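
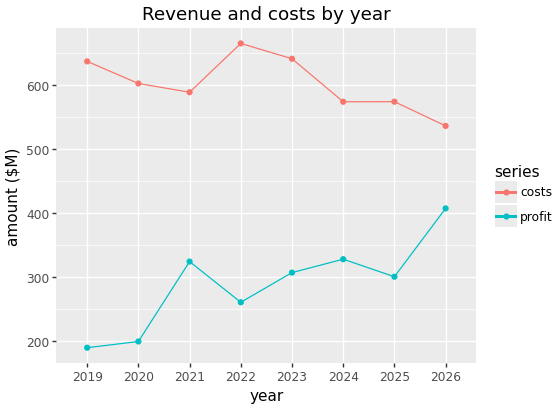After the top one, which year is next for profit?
Top 3 for profit: 2026 ≈ 400, 2024 ≈ 350, 2021 ≈ 300.

2024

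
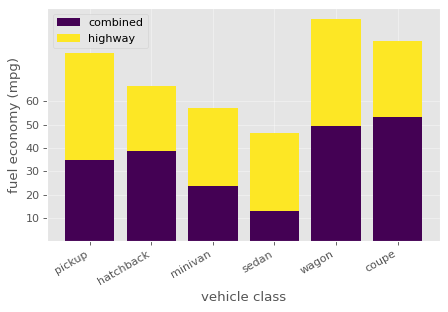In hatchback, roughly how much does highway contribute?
≈ 30

highway top ≈ 70, bottom ≈ 40; segment ≈ 30.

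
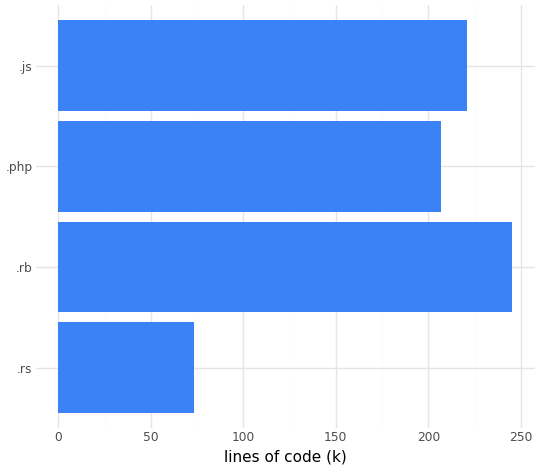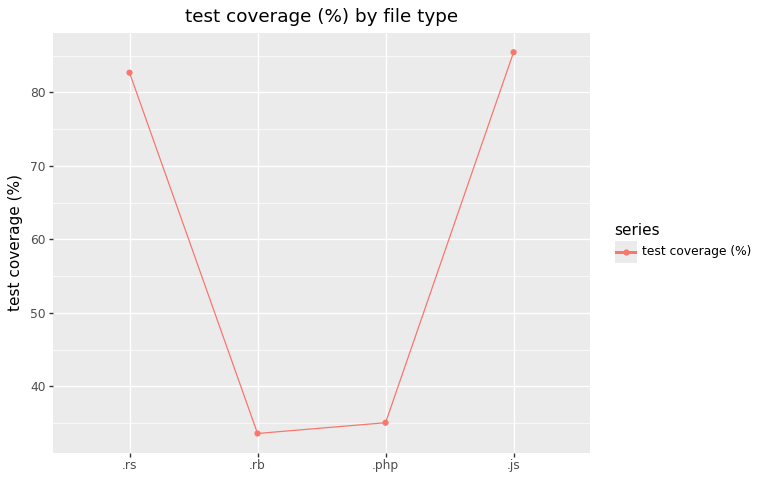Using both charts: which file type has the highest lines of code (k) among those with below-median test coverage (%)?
Chart 2 median test coverage (%) ≈ 60; below-median file types: .rb, .php. Among those, .rb has the highest lines of code (k) (≈ 250).

.rb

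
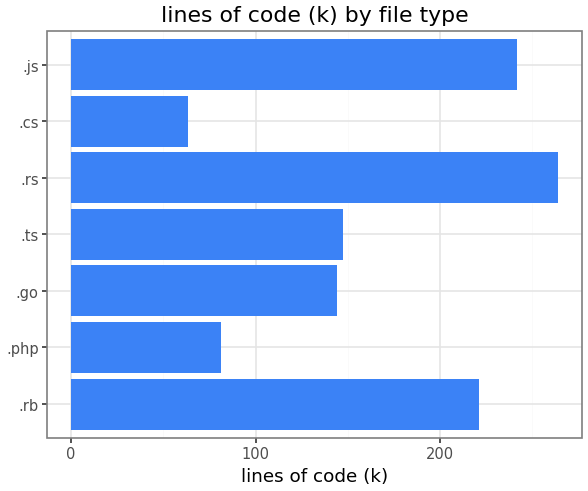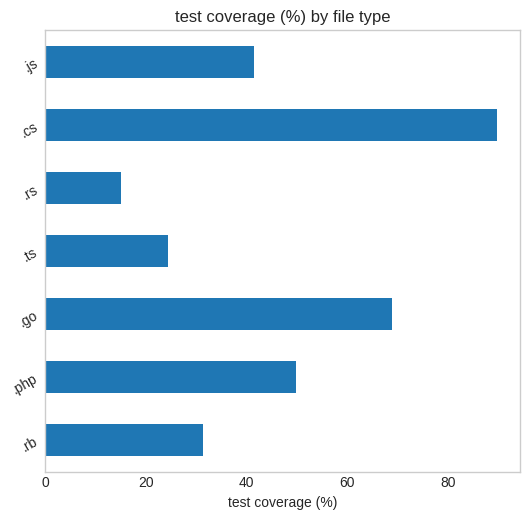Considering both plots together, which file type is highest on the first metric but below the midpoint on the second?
Chart 2 median test coverage (%) ≈ 40; below-median file types: .rb, .ts, .rs. Among those, .rs has the highest lines of code (k) (≈ 275).

.rs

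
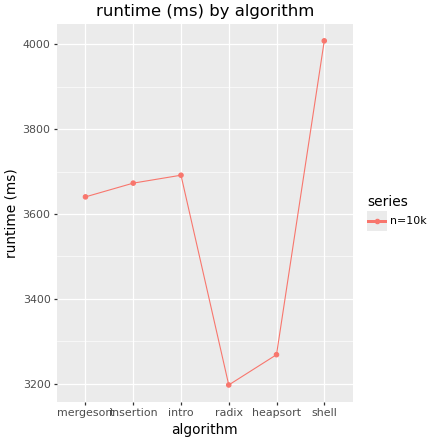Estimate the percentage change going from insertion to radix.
≈ -13.5%

insertion ≈ 3700, radix ≈ 3200; (3200 − 3700) / 3700 ≈ -13.5%.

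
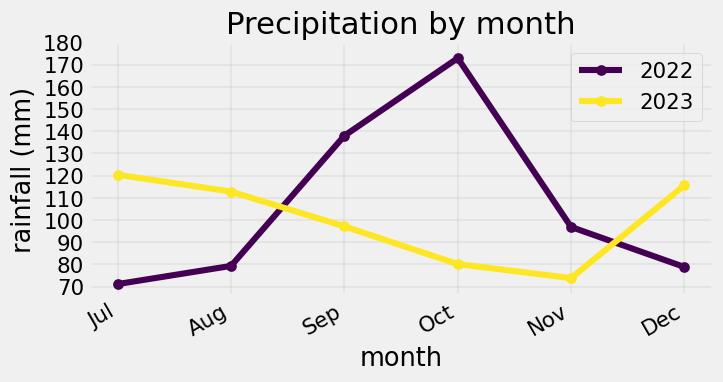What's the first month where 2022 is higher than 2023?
Sep

Aug: 2022 ≈ 80 vs 2023 ≈ 110 (not yet); Sep: 2022 ≈ 140 vs 2023 ≈ 100 (first crossover).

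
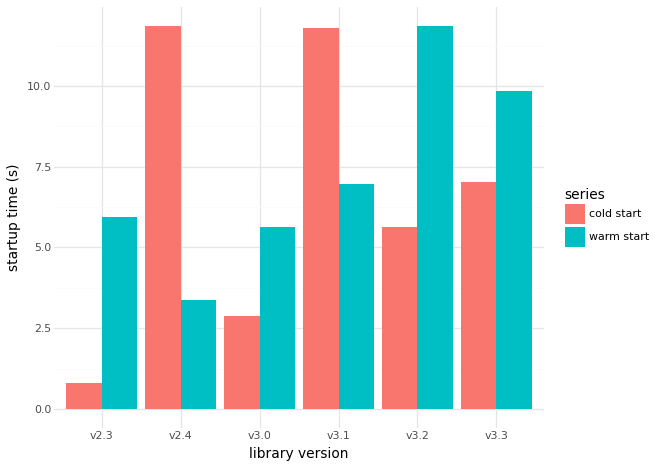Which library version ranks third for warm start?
v3.1

Top 4 for warm start: v3.2 ≈ 12, v3.3 ≈ 10, v3.1 ≈ 7, v2.3 ≈ 6.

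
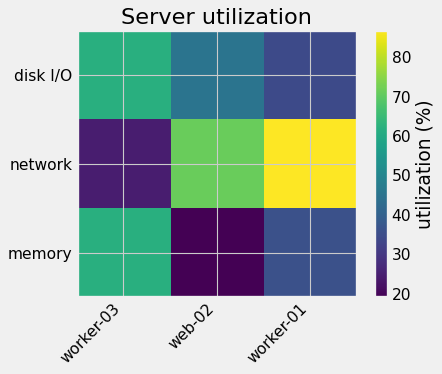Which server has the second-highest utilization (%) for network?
web-02

Top 3 for network: worker-01 ≈ 90, web-02 ≈ 70, worker-03 ≈ 20.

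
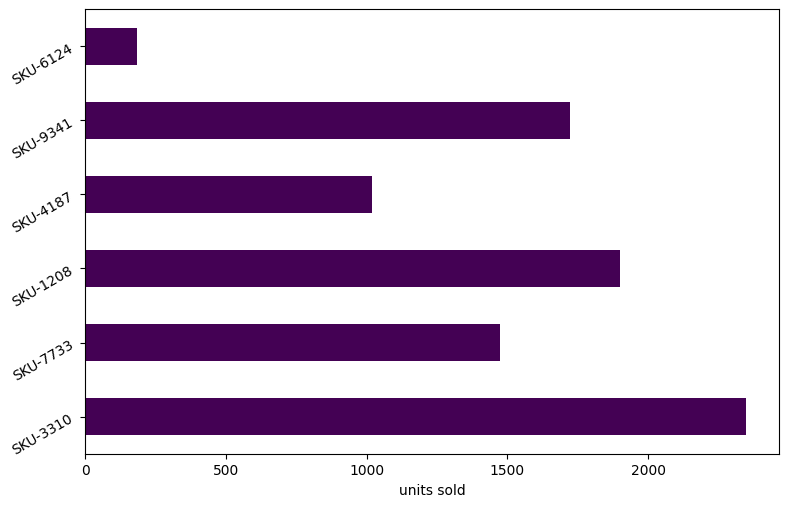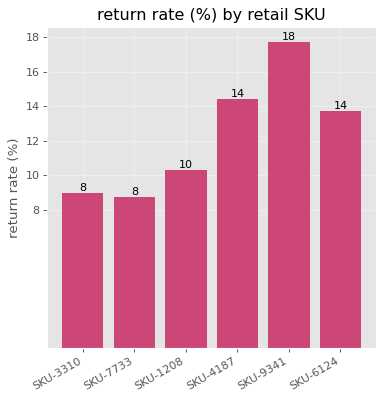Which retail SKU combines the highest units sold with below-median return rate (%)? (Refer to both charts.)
Chart 2 median return rate (%) ≈ 12; below-median retail SKUs: SKU-3310, SKU-7733, SKU-1208. Among those, SKU-3310 has the highest units sold (≈ 2500).

SKU-3310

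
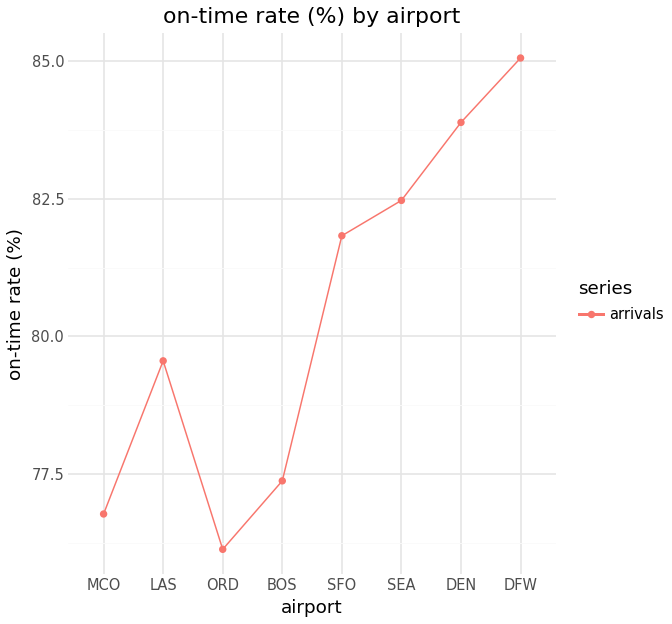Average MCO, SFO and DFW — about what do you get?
(77 + 82 + 85) / 3 ≈ 81.

≈ 81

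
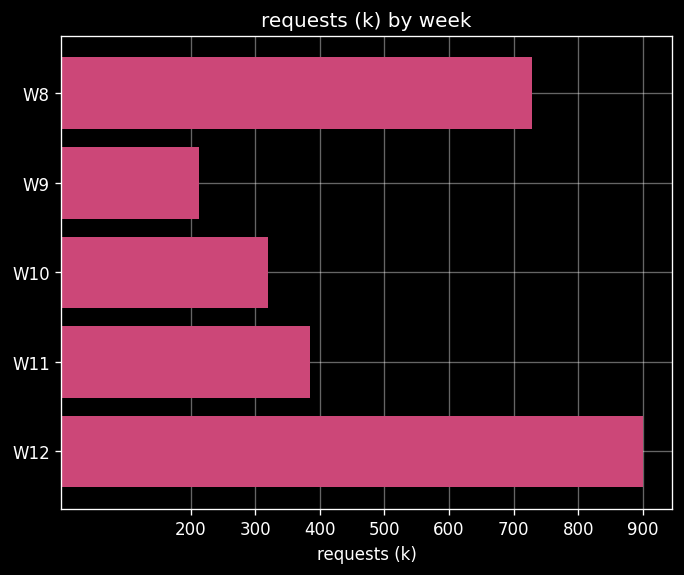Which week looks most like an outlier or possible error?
W12 ≈ 900; the rest sit between ≈ 200 and ≈ 700.

W12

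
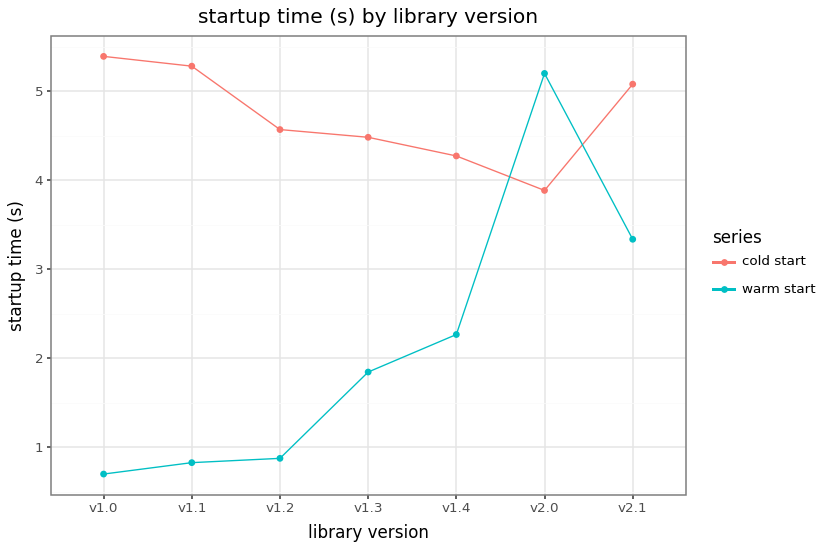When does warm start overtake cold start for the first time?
v2.0

v1.4: warm start ≈ 2.5 vs cold start ≈ 4.5 (not yet); v2.0: warm start ≈ 5.0 vs cold start ≈ 4.0 (first crossover).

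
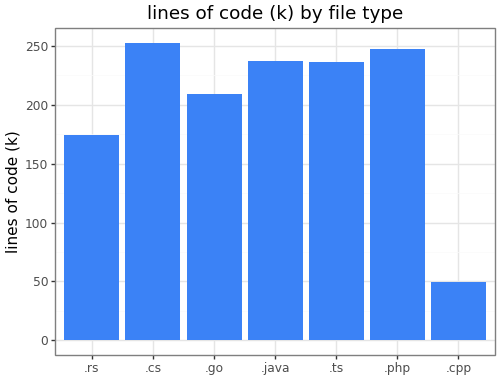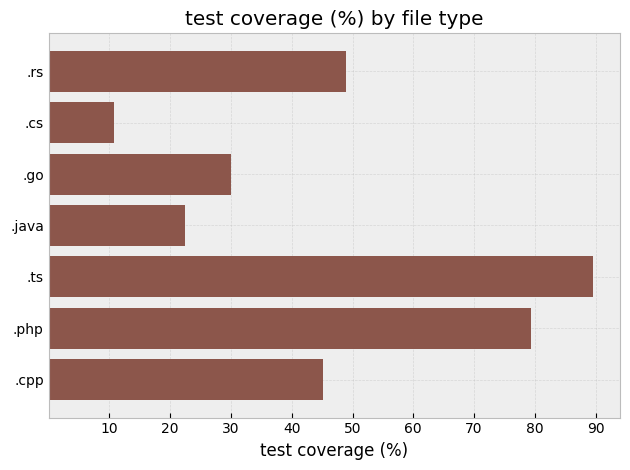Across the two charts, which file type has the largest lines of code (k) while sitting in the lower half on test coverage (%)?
.cs

Chart 2 median test coverage (%) ≈ 50; below-median file types: .cs, .go, .java. Among those, .cs has the highest lines of code (k) (≈ 250).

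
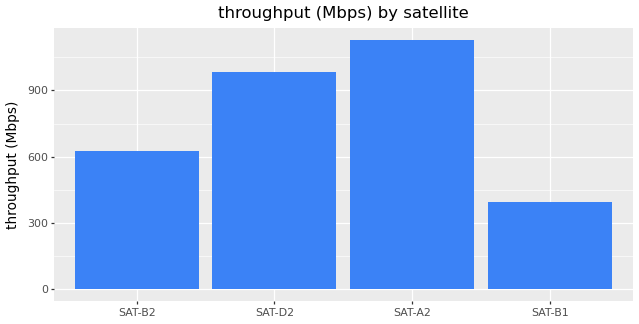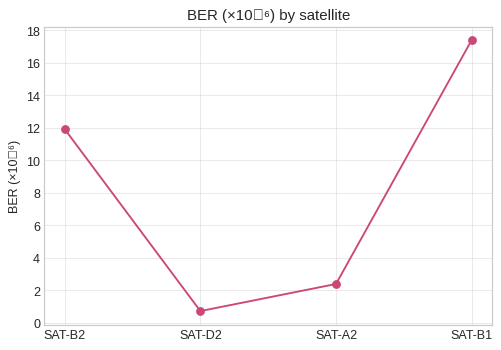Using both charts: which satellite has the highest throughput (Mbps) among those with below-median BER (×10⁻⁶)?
SAT-A2

Chart 2 median BER (×10⁻⁶) ≈ 8; below-median satellites: SAT-D2, SAT-A2. Among those, SAT-A2 has the highest throughput (Mbps) (≈ 1200).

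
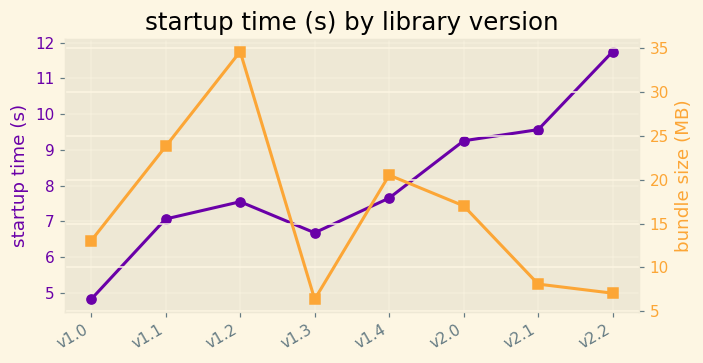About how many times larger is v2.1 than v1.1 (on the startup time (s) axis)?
v2.1 ≈ 10, v1.1 ≈ 7; 10/7 ≈ 1.43.

≈ 1.43×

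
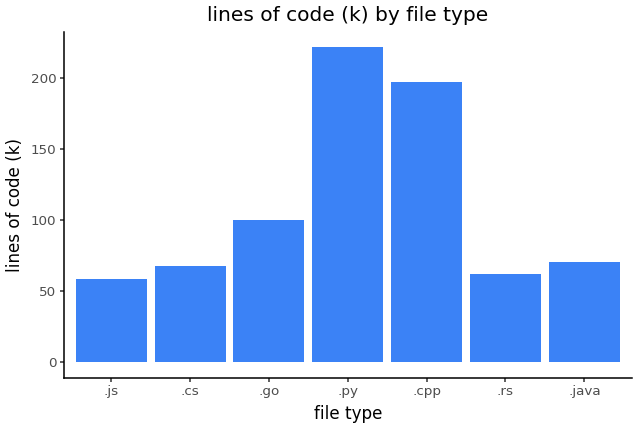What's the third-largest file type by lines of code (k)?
Top 4: .py ≈ 220, .cpp ≈ 200, .go ≈ 100, .java ≈ 80.

.go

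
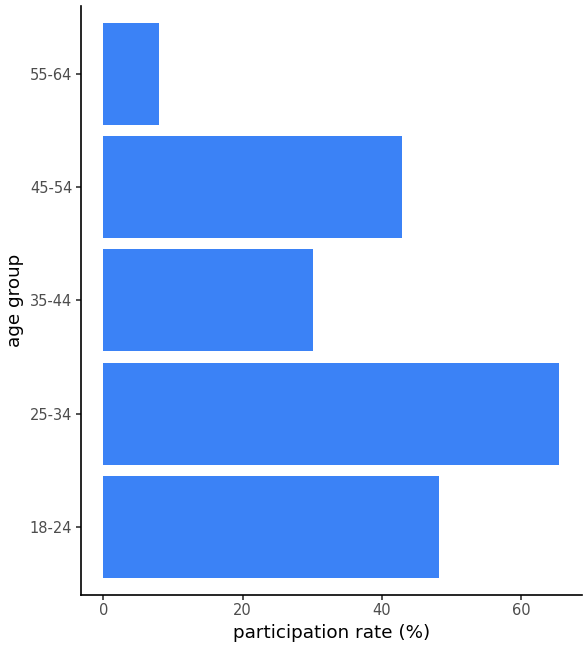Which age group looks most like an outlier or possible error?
55-64

55-64 ≈ 10; the rest sit between ≈ 30 and ≈ 70.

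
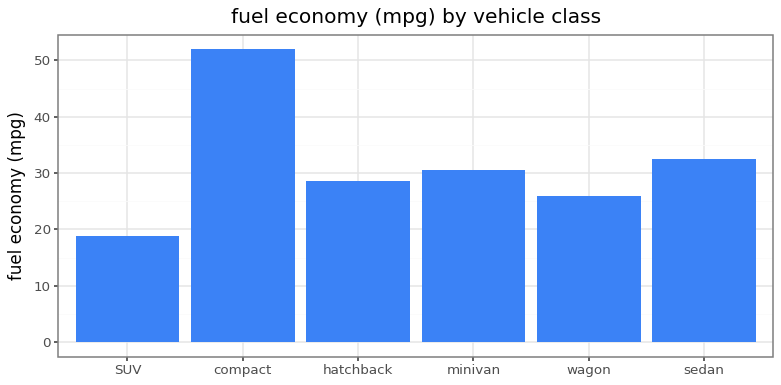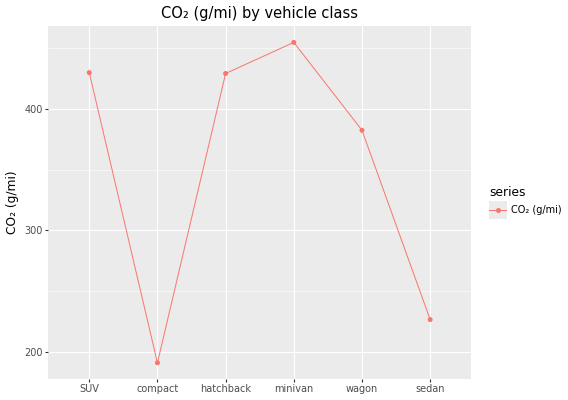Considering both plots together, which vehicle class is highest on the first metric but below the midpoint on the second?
Chart 2 median CO₂ (g/mi) ≈ 400; below-median vehicle classes: compact, wagon, sedan. Among those, compact has the highest fuel economy (mpg) (≈ 50).

compact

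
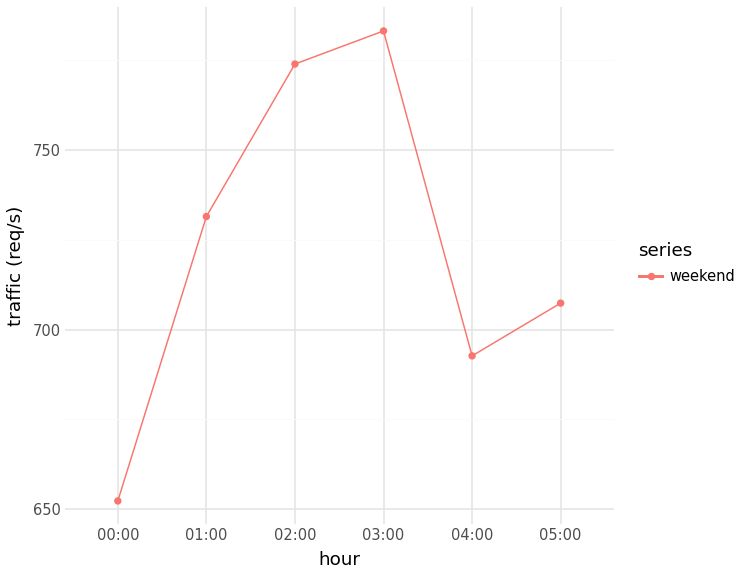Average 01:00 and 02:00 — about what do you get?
(740 + 780) / 2 ≈ 760.

≈ 760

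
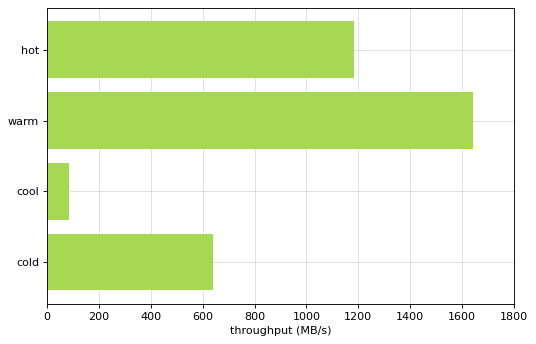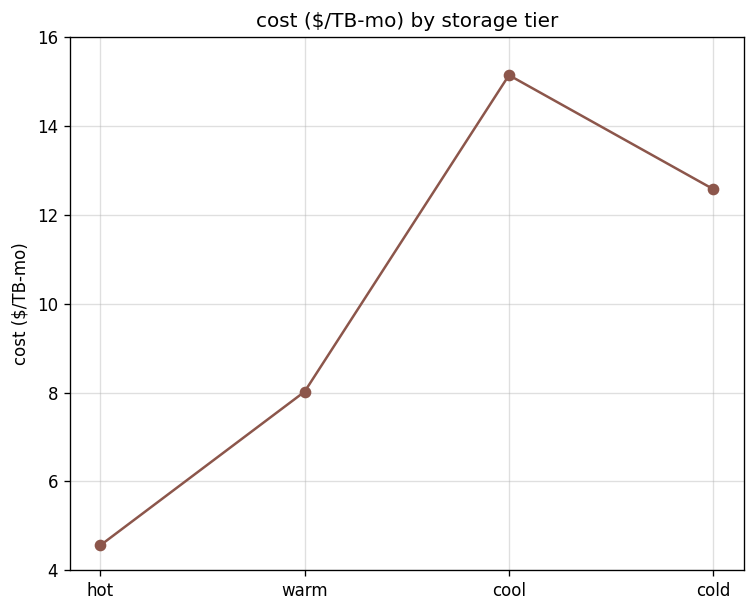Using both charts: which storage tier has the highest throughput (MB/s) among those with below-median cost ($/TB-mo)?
Chart 2 median cost ($/TB-mo) ≈ 10; below-median storage tiers: hot, warm. Among those, warm has the highest throughput (MB/s) (≈ 1600).

warm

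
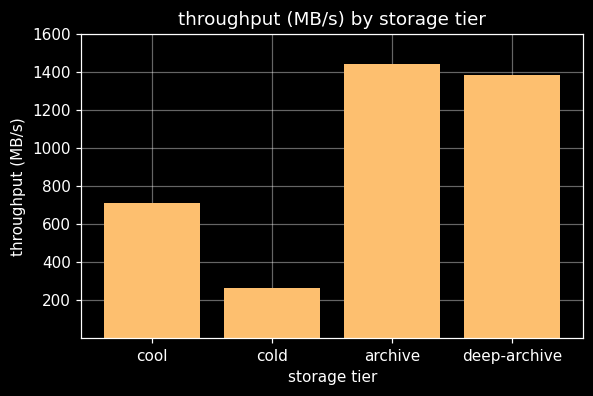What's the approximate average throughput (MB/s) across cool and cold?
(800 + 200) / 2 ≈ 500.

≈ 500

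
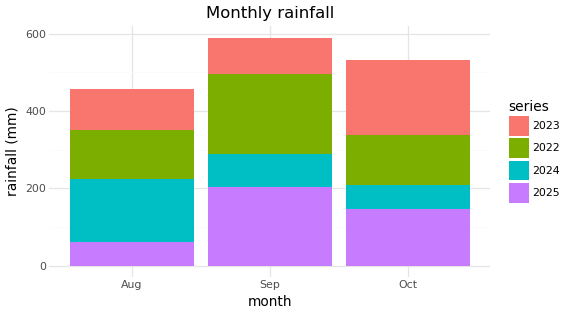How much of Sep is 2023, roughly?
≈ 100

2023 top ≈ 600, bottom ≈ 500; segment ≈ 100.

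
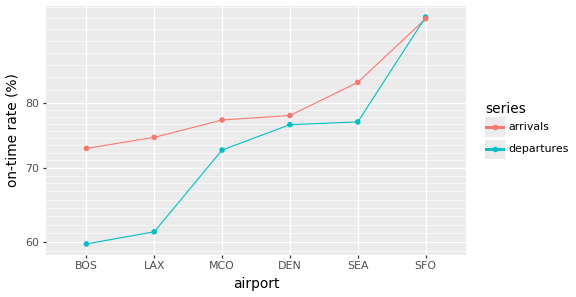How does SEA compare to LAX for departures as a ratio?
≈ 1.25×

SEA ≈ 75, LAX ≈ 60; 75/60 ≈ 1.25.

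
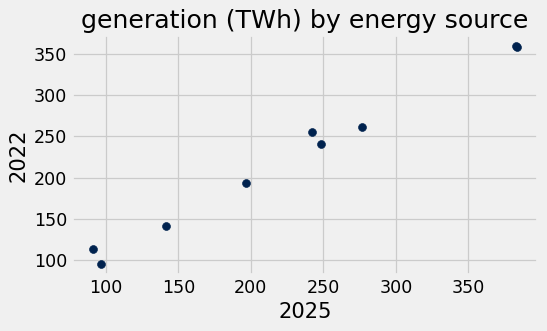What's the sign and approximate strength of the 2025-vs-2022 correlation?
positive, strong

Points are positively correlated; strong (|r| ≈ 1.0).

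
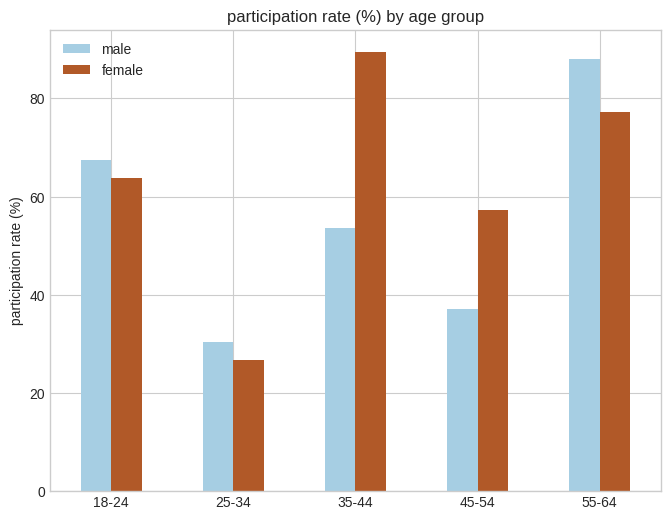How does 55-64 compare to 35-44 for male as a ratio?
55-64 ≈ 90, 35-44 ≈ 50; 90/50 ≈ 1.8.

≈ 1.8×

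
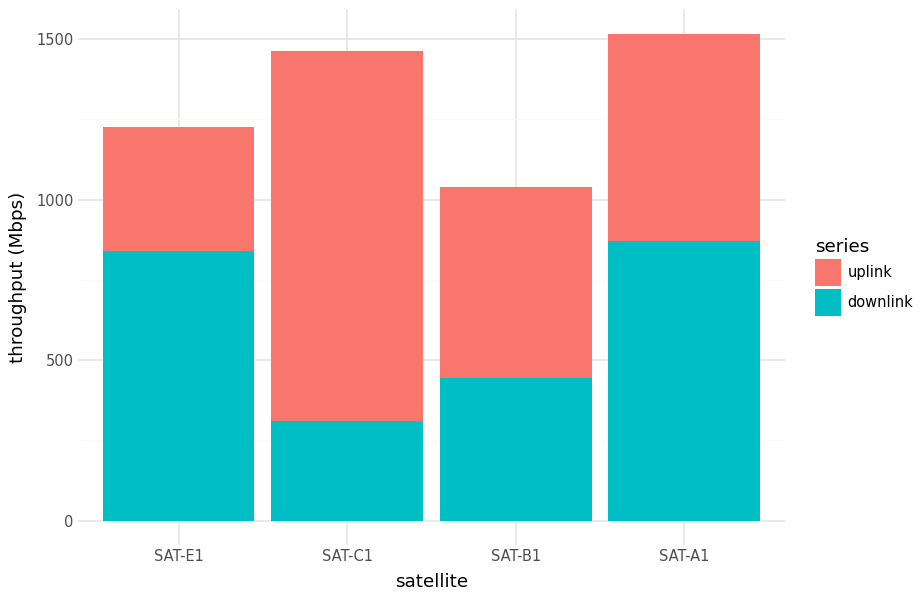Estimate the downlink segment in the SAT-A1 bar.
downlink top ≈ 800, bottom ≈ 0; segment ≈ 800.

≈ 800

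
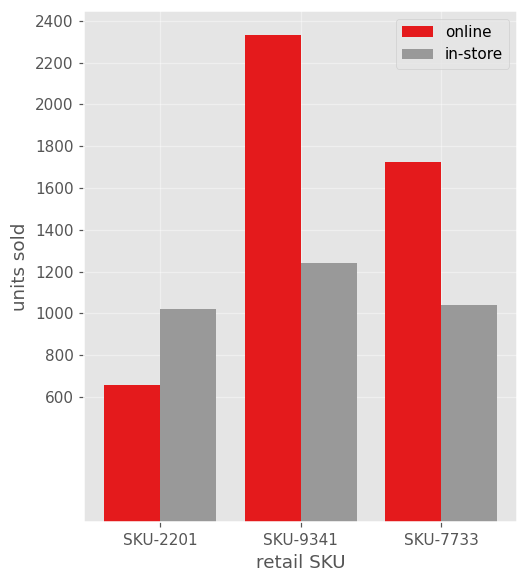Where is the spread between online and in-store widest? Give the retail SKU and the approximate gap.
SKU-9341: online ≈ 2400, in-store ≈ 1200 → gap ≈ 1200. Next-largest (SKU-7733) is only ≈ 800.

SKU-9341, ≈ 1200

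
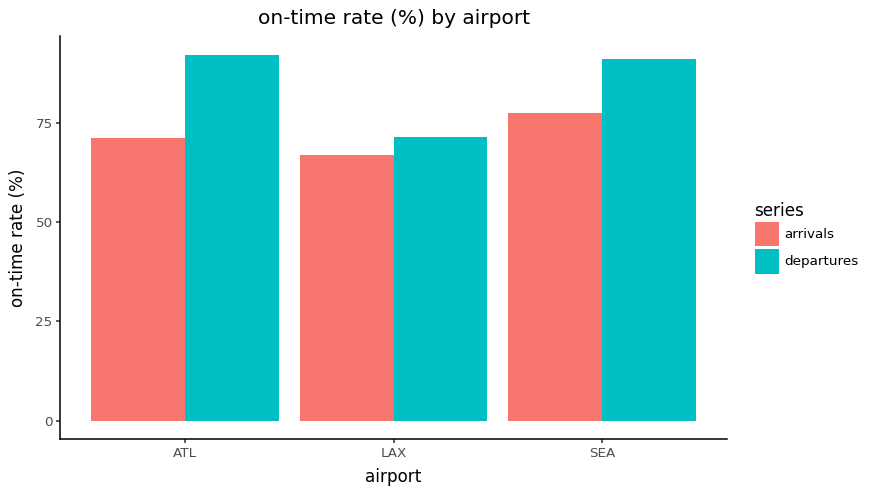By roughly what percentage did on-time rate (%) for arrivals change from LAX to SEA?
≈ +14.3%

LAX ≈ 70, SEA ≈ 80; (80 − 70) / 70 ≈ +14.3%.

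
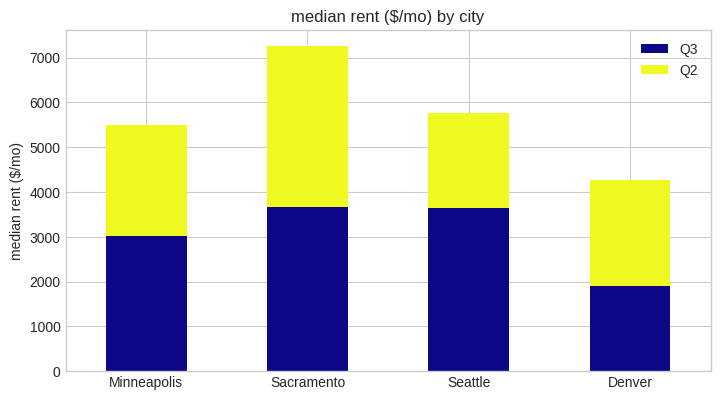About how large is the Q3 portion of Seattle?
Q3 top ≈ 4000, bottom ≈ 0; segment ≈ 4000.

≈ 4000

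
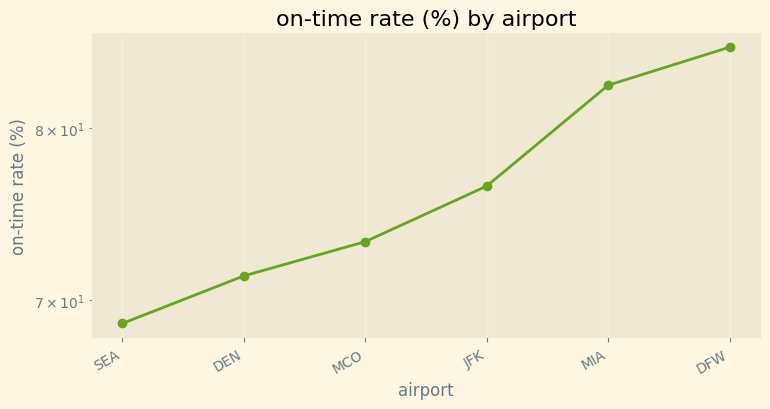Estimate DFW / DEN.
≈ 1.19×

DFW ≈ 86, DEN ≈ 72; 86/72 ≈ 1.19.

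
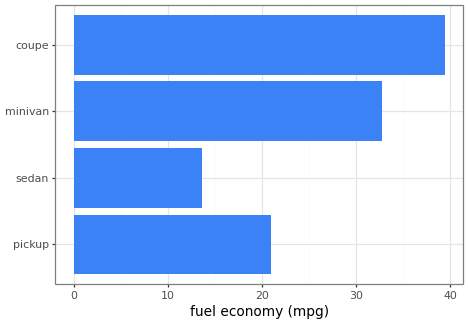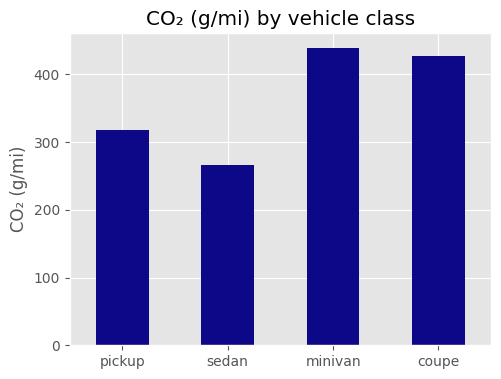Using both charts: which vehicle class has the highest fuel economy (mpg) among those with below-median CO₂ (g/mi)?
pickup

Chart 2 median CO₂ (g/mi) ≈ 350; below-median vehicle classes: pickup, sedan. Among those, pickup has the highest fuel economy (mpg) (≈ 20).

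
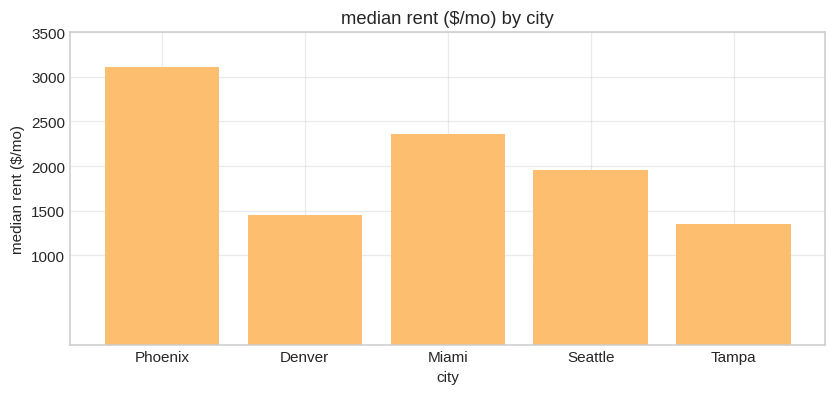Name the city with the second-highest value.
Top 3: Phoenix ≈ 3000, Miami ≈ 2500, Seattle ≈ 2000.

Miami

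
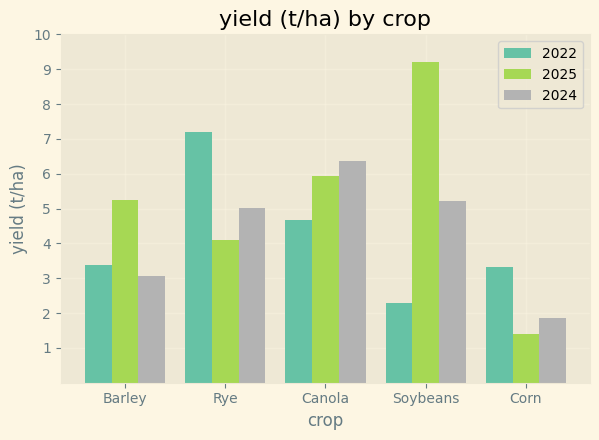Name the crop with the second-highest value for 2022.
Canola

Top 3 for 2022: Rye ≈ 7, Canola ≈ 5, Barley ≈ 3.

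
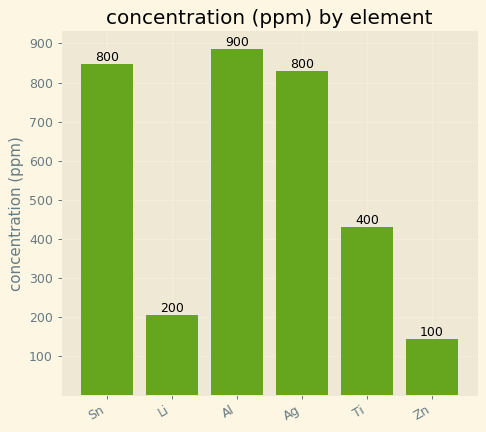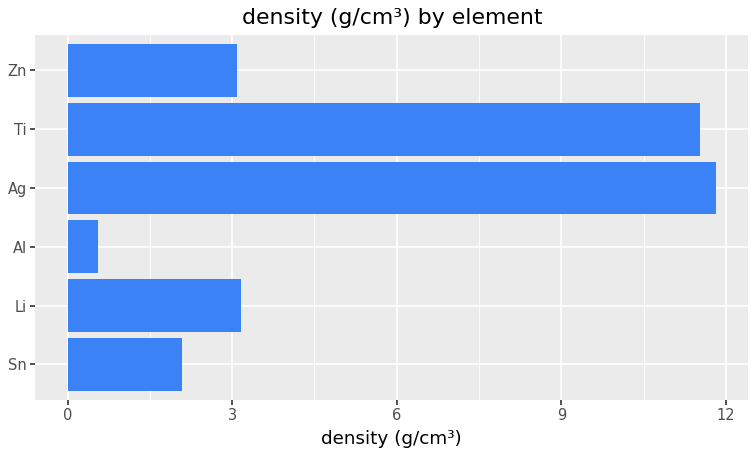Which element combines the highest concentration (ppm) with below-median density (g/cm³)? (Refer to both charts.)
Chart 2 median density (g/cm³) ≈ 4; below-median elements: Sn, Al, Zn. Among those, Al has the highest concentration (ppm) (≈ 900).

Al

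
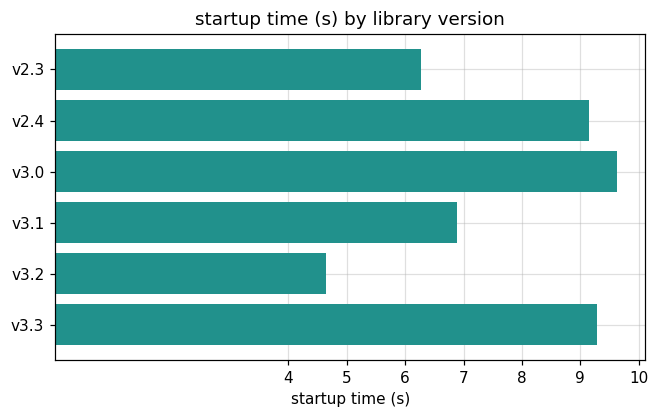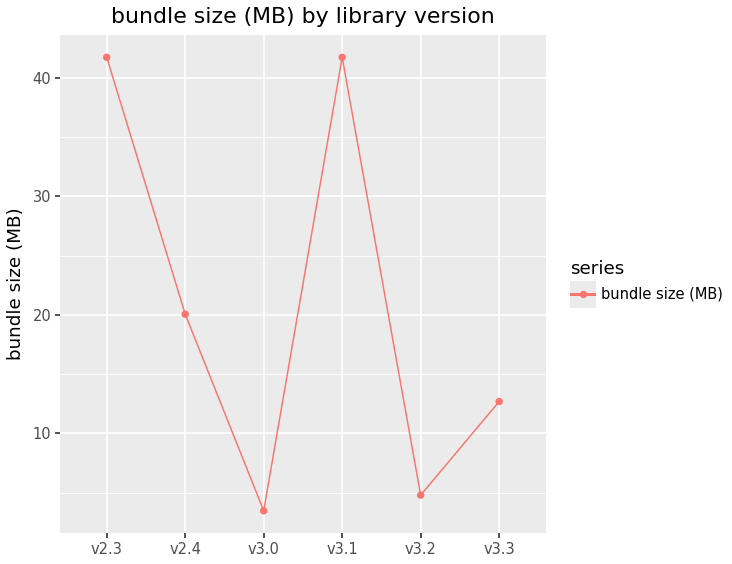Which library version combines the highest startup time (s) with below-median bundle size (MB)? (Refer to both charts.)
Chart 2 median bundle size (MB) ≈ 15; below-median library versions: v3.0, v3.2, v3.3. Among those, v3.0 has the highest startup time (s) (≈ 10).

v3.0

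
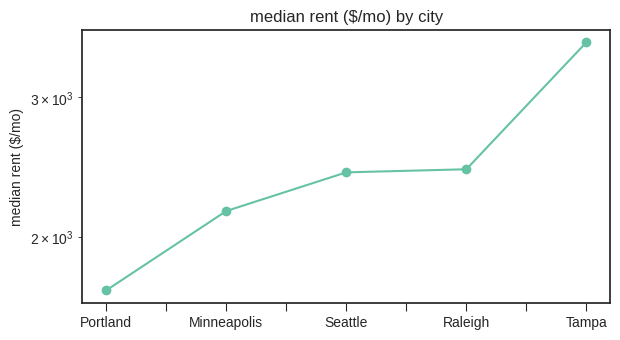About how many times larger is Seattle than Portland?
Seattle ≈ 2400, Portland ≈ 1800; 2400/1800 ≈ 1.33.

≈ 1.33×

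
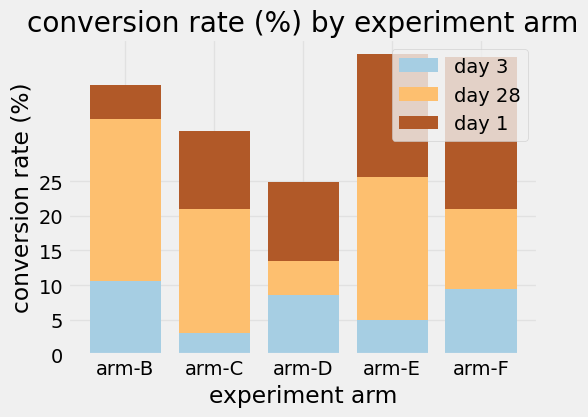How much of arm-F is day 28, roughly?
day 28 top ≈ 20, bottom ≈ 10; segment ≈ 10.

≈ 10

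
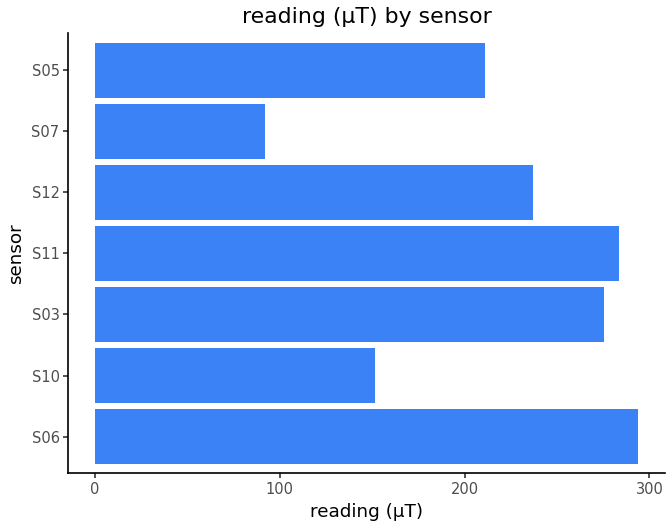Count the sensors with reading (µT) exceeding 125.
6

Above 125: S06, S10, S03, S11, S12, S05.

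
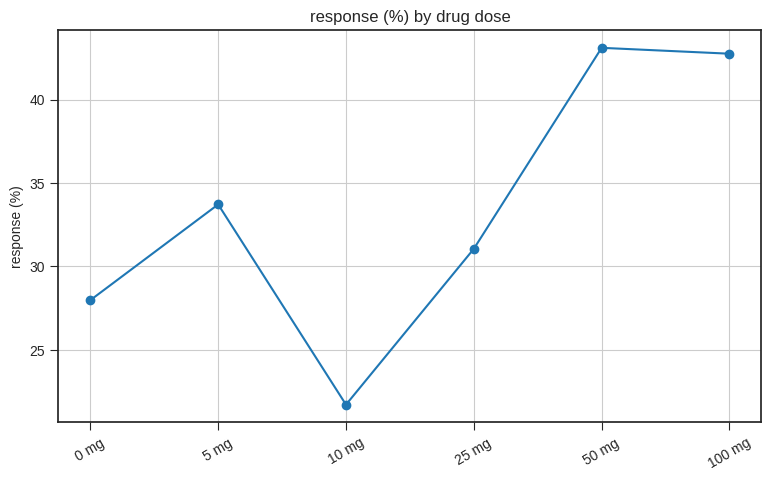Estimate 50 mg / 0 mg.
≈ 1.57×

50 mg ≈ 44, 0 mg ≈ 28; 44/28 ≈ 1.57.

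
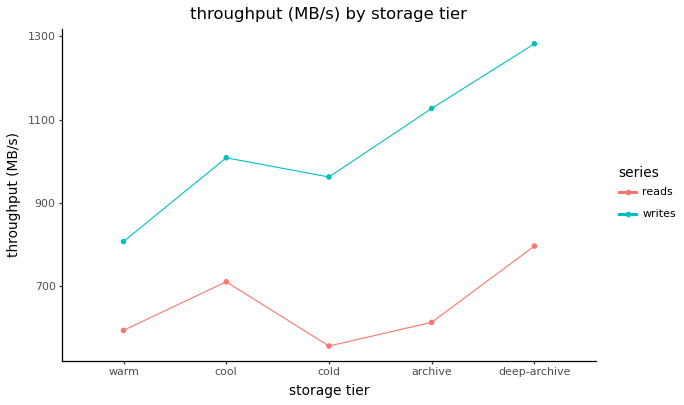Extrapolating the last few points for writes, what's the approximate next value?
Last three: 1000, 1100, 1300 → slope ≈ 150/step → next ≈ 1450.

≈ 1450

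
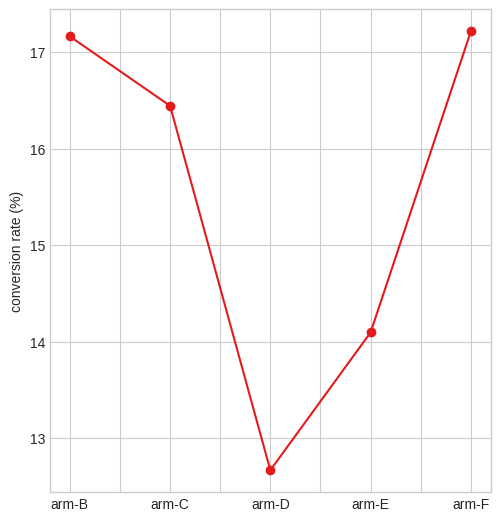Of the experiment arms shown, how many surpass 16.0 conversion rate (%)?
Above 16.0: arm-B, arm-C, arm-F.

3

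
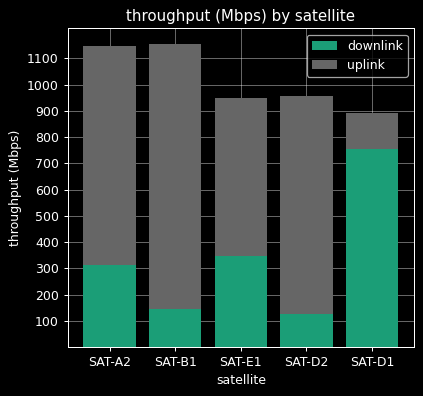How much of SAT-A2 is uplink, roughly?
uplink top ≈ 1100, bottom ≈ 300; segment ≈ 800.

≈ 800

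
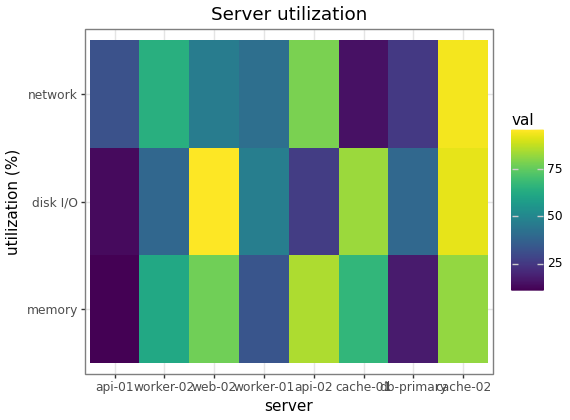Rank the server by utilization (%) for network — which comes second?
Top 3 for network: cache-02 ≈ 90, api-02 ≈ 80, worker-02 ≈ 60.

api-02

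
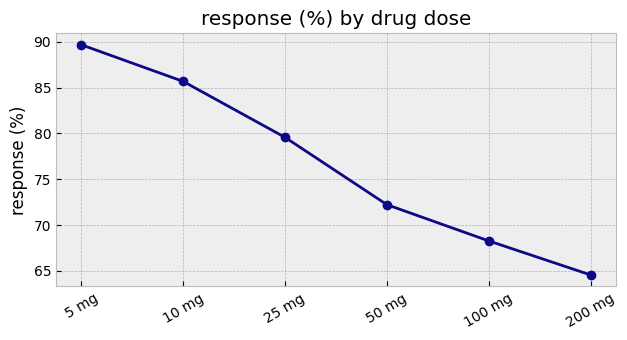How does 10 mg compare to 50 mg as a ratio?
≈ 1.21×

10 mg ≈ 85, 50 mg ≈ 70; 85/70 ≈ 1.21.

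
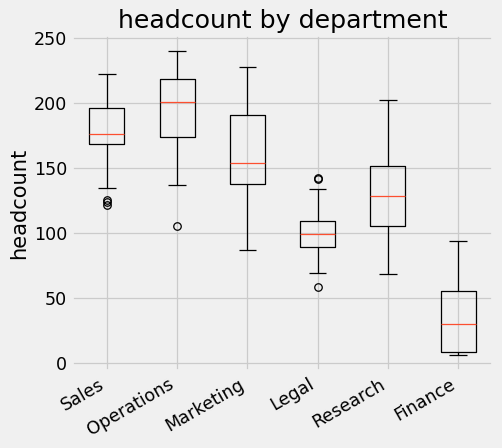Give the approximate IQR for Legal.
Q3 ≈ 100, Q1 ≈ 80; IQR ≈ 20.

≈ 20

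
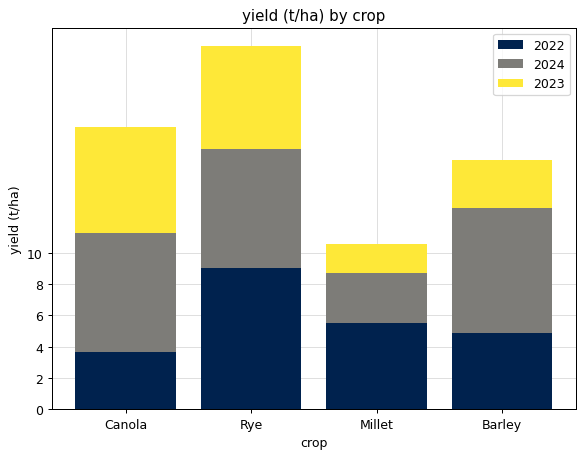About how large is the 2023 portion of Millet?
2023 top ≈ 10, bottom ≈ 8; segment ≈ 2.

≈ 2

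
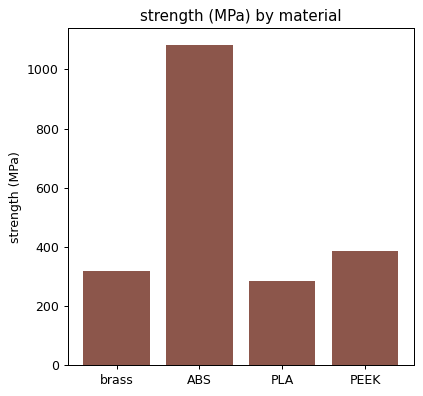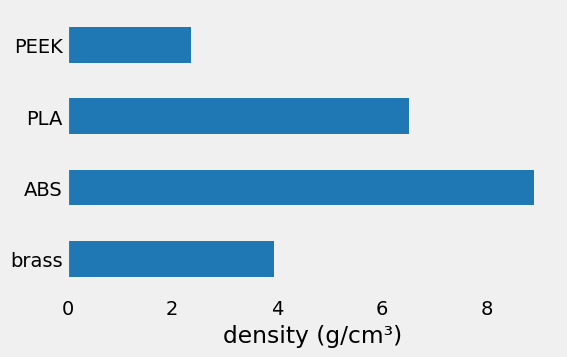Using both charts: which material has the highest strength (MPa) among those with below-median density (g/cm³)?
Chart 2 median density (g/cm³) ≈ 5; below-median materials: brass, PEEK. Among those, PEEK has the highest strength (MPa) (≈ 400).

PEEK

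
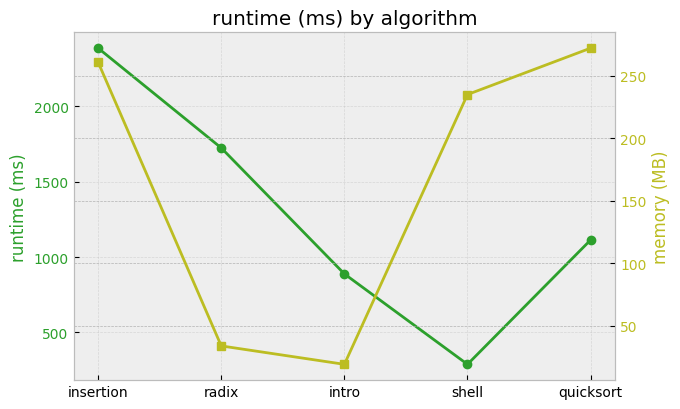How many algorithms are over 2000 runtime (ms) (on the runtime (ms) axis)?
1

Above 2000: insertion.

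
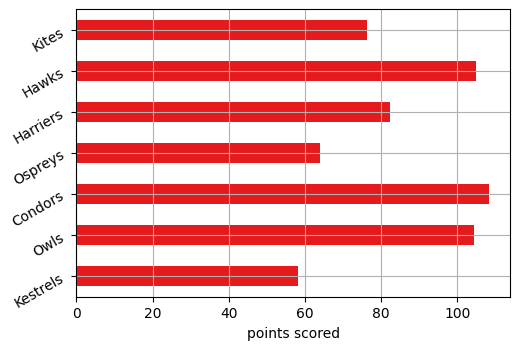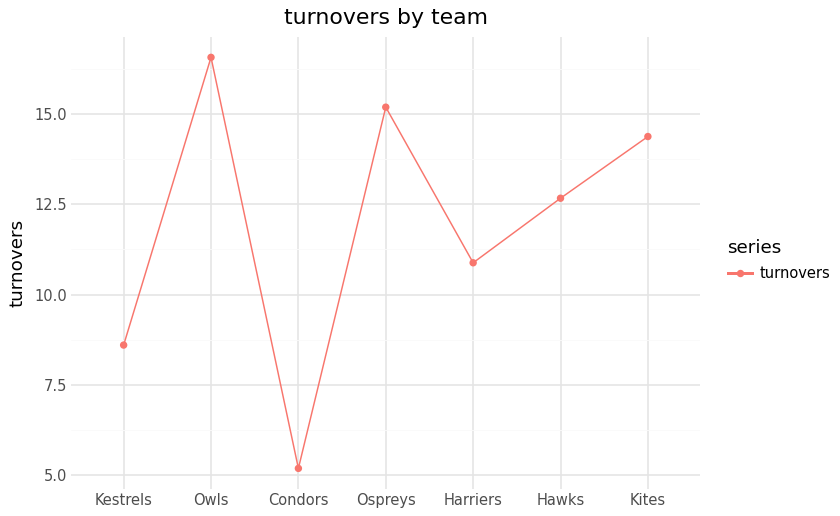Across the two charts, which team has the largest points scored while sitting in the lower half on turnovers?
Chart 2 median turnovers ≈ 12; below-median teams: Kestrels, Condors, Harriers. Among those, Condors has the highest points scored (≈ 110).

Condors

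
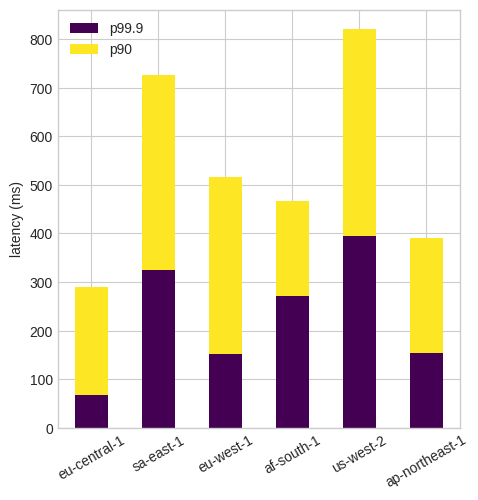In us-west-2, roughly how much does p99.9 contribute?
p99.9 top ≈ 400, bottom ≈ 0; segment ≈ 400.

≈ 400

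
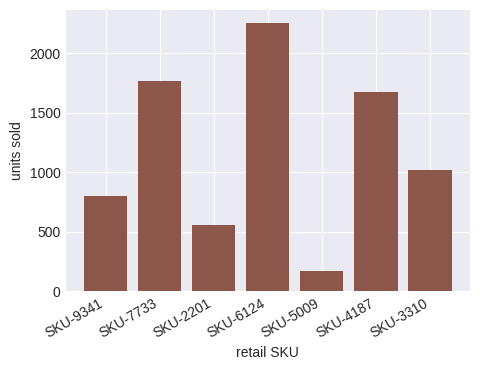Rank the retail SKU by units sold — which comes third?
SKU-4187

Top 4: SKU-6124 ≈ 2200, SKU-7733 ≈ 1800, SKU-4187 ≈ 1600, SKU-3310 ≈ 1000.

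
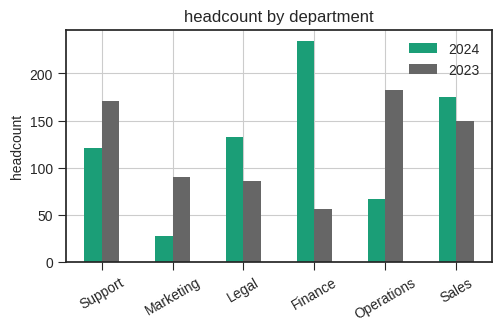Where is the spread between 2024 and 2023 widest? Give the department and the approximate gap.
Finance: 2024 ≈ 240, 2023 ≈ 60 → gap ≈ 180. Next-largest (Operations) is only ≈ 120.

Finance, ≈ 180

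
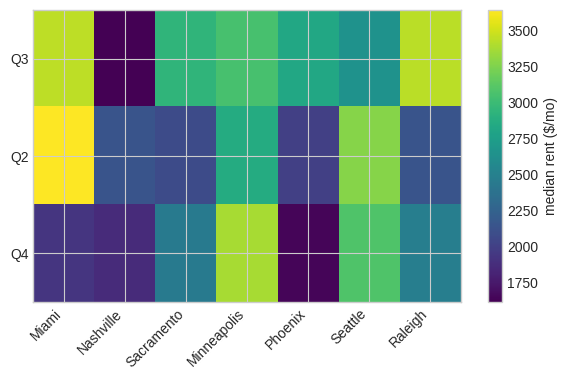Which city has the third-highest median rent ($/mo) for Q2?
Minneapolis

Top 4 for Q2: Miami ≈ 3600, Seattle ≈ 3200, Minneapolis ≈ 2800, Raleigh ≈ 2200.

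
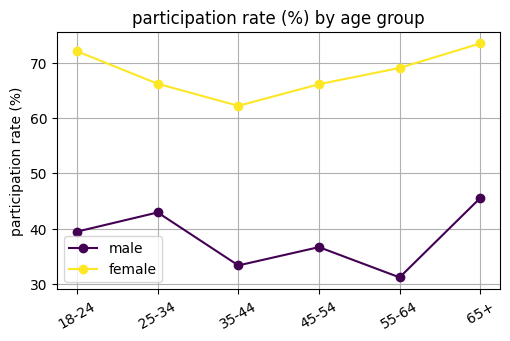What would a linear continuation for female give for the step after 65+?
Last three: 65, 70, 75 → slope ≈ 5/step → next ≈ 80.

≈ 80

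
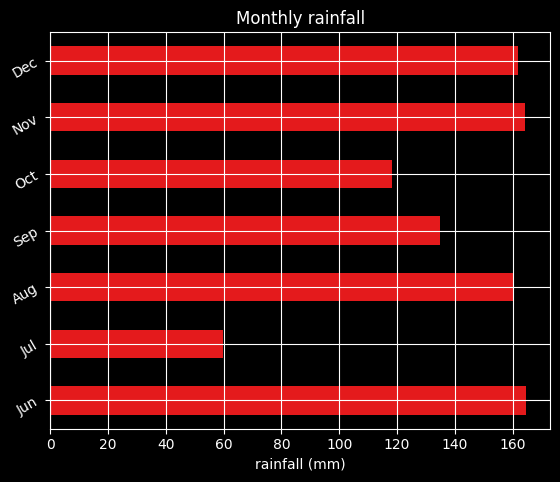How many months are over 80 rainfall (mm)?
6

Above 80: Jun, Aug, Sep, Oct, Nov, Dec.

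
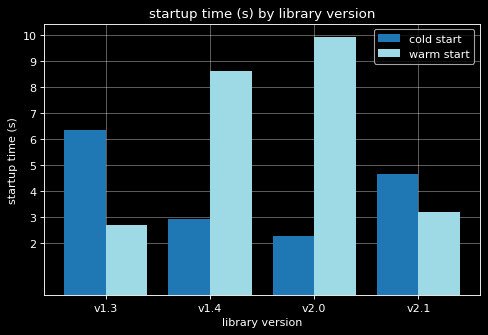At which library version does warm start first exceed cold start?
v1.4

v1.3: warm start ≈ 3 vs cold start ≈ 6 (not yet); v1.4: warm start ≈ 9 vs cold start ≈ 3 (first crossover).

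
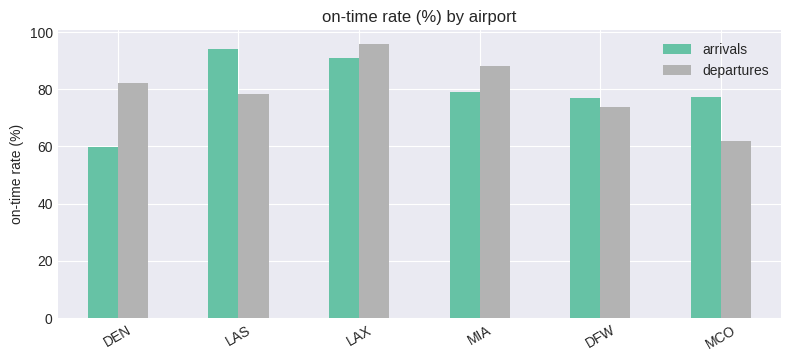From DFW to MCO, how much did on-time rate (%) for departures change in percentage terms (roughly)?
≈ -14.3%

DFW ≈ 70, MCO ≈ 60; (60 − 70) / 70 ≈ -14.3%.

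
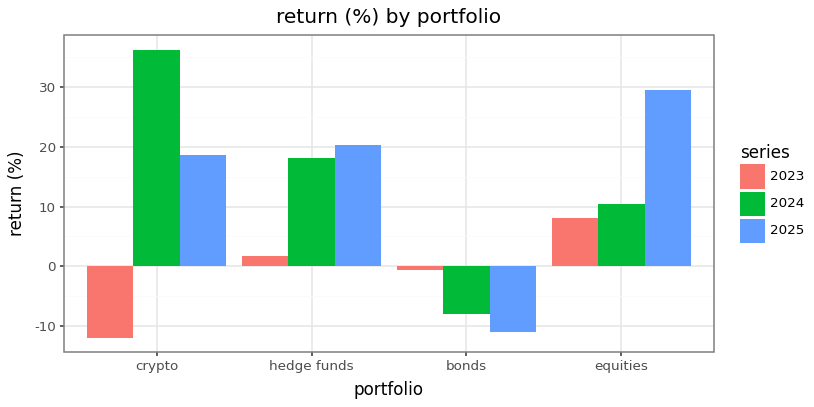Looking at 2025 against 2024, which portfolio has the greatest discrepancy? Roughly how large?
equities: 2025 ≈ 30, 2024 ≈ 10 → gap ≈ 20. Next-largest (crypto) is only ≈ 15.

equities, ≈ 20 %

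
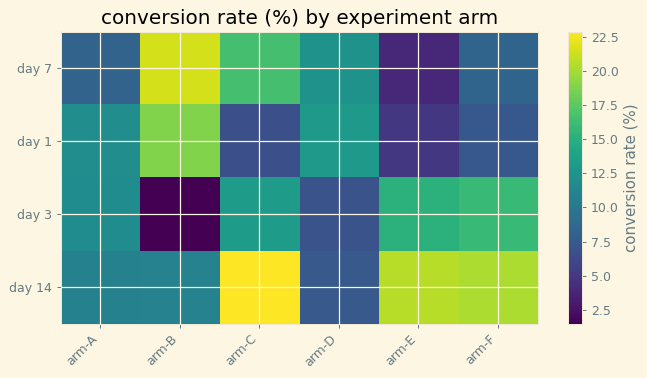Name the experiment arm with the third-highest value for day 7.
Top 4 for day 7: arm-B ≈ 22, arm-C ≈ 16, arm-D ≈ 12, arm-F ≈ 8.

arm-D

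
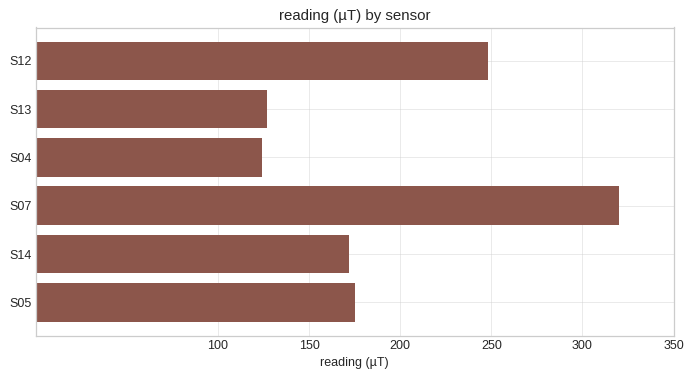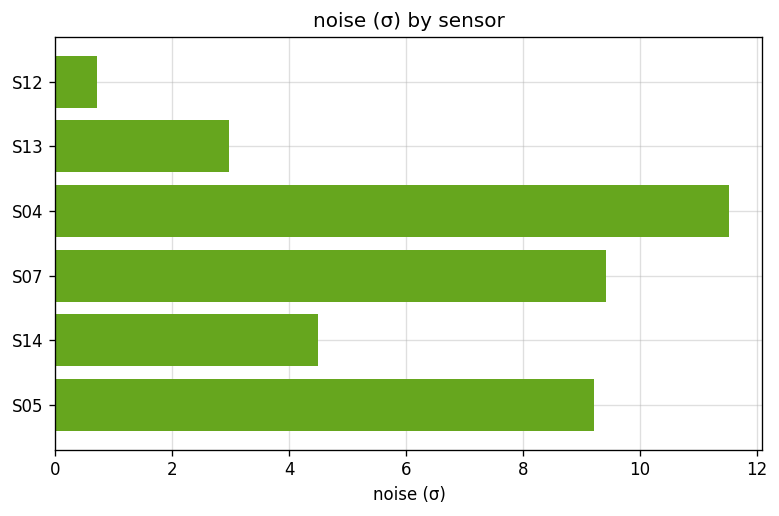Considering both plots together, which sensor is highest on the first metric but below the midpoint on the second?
S12

Chart 2 median noise (σ) ≈ 6; below-median sensors: S12, S13, S14. Among those, S12 has the highest reading (µT) (≈ 250).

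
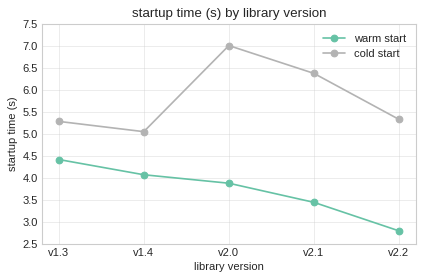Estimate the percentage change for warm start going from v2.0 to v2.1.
≈ -12.5%

v2.0 ≈ 4.0, v2.1 ≈ 3.5; (3.5 − 4.0) / 4.0 ≈ -12.5%.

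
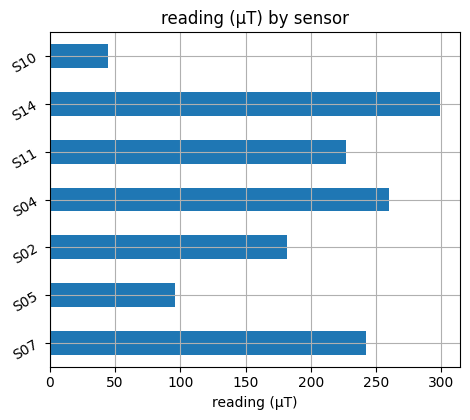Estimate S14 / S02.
S14 ≈ 300, S02 ≈ 175; 300/175 ≈ 1.71.

≈ 1.71×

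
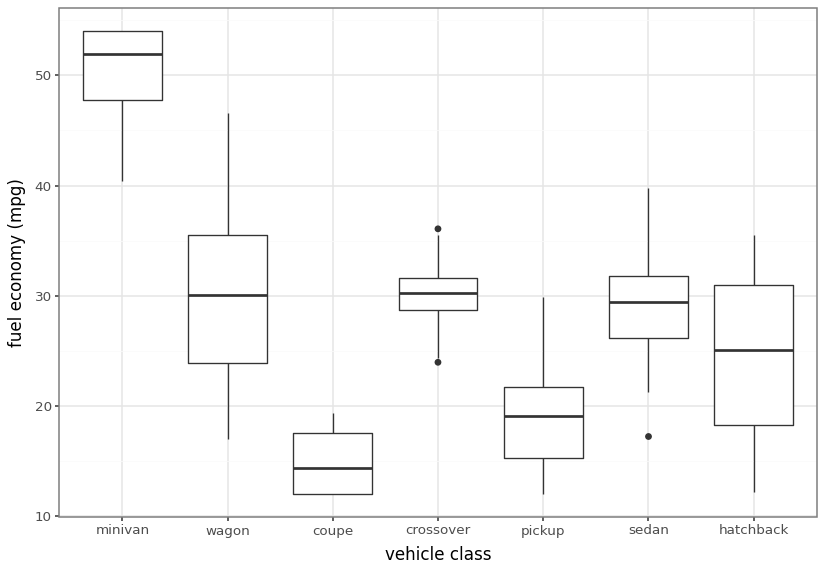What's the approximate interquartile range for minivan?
≈ 5

Q3 ≈ 55, Q1 ≈ 50; IQR ≈ 5.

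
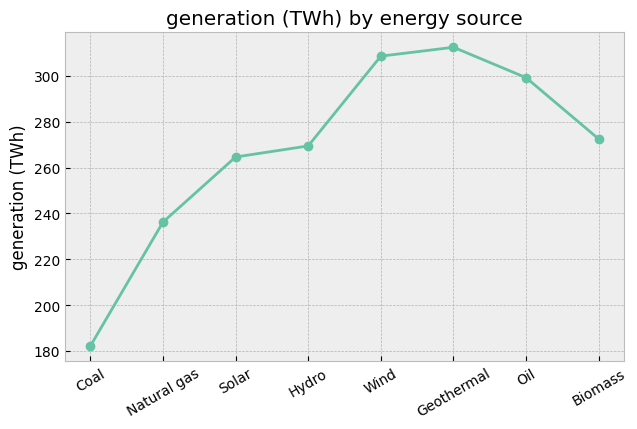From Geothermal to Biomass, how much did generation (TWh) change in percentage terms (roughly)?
≈ -12.5%

Geothermal ≈ 320, Biomass ≈ 280; (280 − 320) / 320 ≈ -12.5%.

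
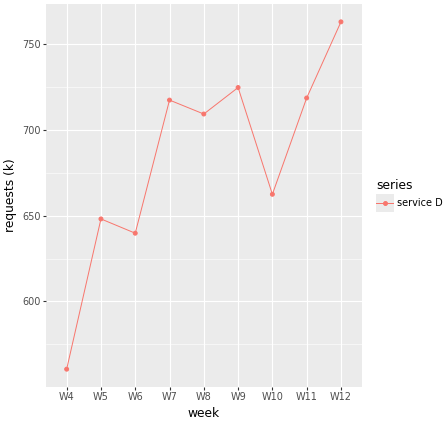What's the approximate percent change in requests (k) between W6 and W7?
≈ +12.5%

W6 ≈ 640, W7 ≈ 720; (720 − 640) / 640 ≈ +12.5%.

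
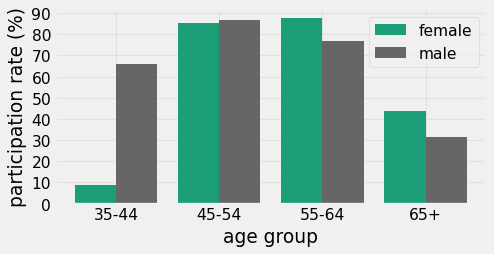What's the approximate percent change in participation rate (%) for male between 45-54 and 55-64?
45-54 ≈ 90, 55-64 ≈ 80; (80 − 90) / 90 ≈ -11.1%.

≈ -11.1%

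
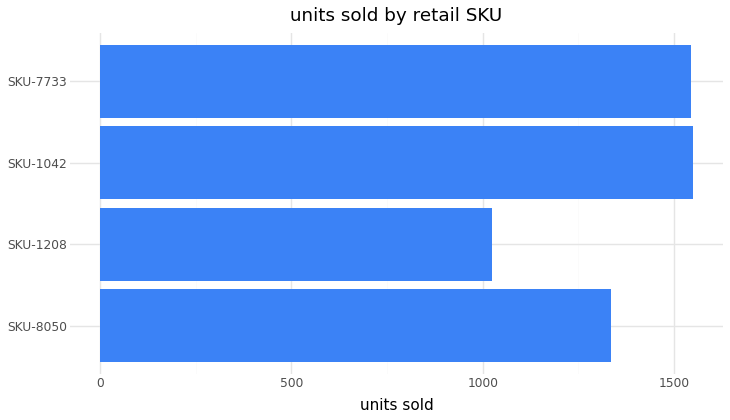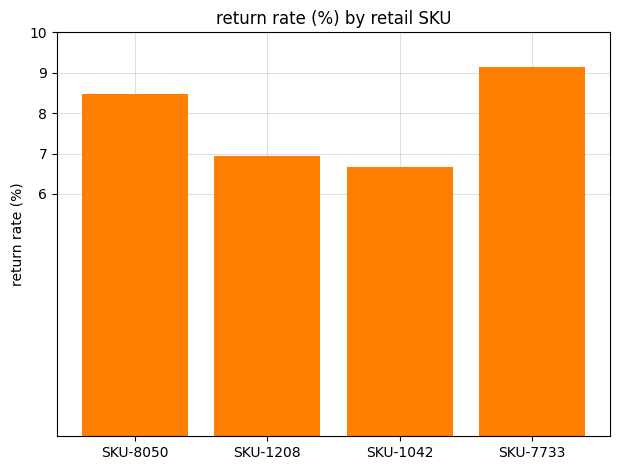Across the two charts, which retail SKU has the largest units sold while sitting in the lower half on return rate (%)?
SKU-1042

Chart 2 median return rate (%) ≈ 8; below-median retail SKUs: SKU-1208, SKU-1042. Among those, SKU-1042 has the highest units sold (≈ 1600).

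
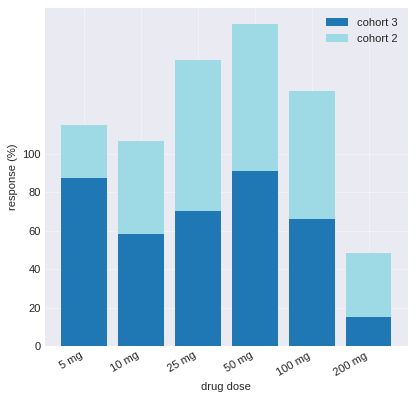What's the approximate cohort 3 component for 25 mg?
cohort 3 top ≈ 80, bottom ≈ 0; segment ≈ 80.

≈ 80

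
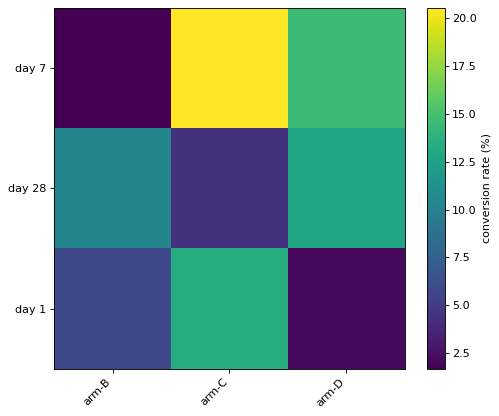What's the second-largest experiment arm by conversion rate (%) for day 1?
Top 3 for day 1: arm-C ≈ 14, arm-B ≈ 6, arm-D ≈ 2.

arm-B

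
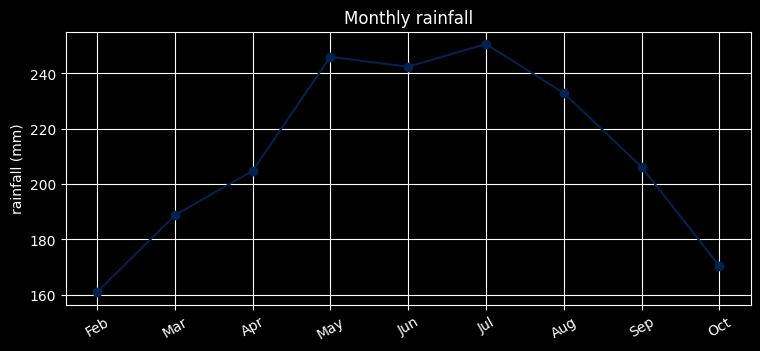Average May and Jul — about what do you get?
(250 + 250) / 2 ≈ 250.

≈ 250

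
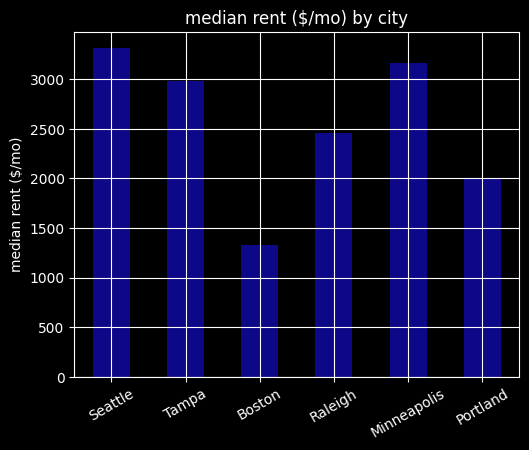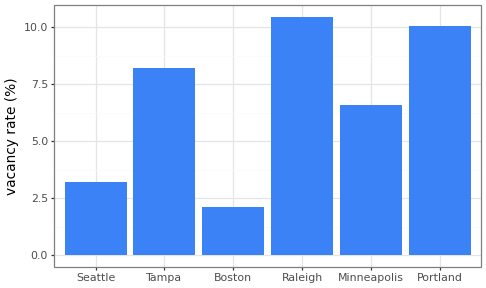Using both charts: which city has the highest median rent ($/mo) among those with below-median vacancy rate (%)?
Chart 2 median vacancy rate (%) ≈ 7; below-median cities: Seattle, Boston, Minneapolis. Among those, Seattle has the highest median rent ($/mo) (≈ 3500).

Seattle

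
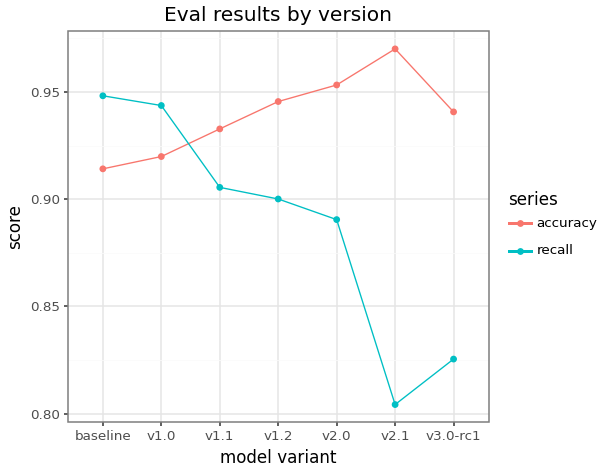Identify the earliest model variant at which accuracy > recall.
v1.0: accuracy ≈ 0.92 vs recall ≈ 0.94 (not yet); v1.1: accuracy ≈ 0.94 vs recall ≈ 0.90 (first crossover).

v1.1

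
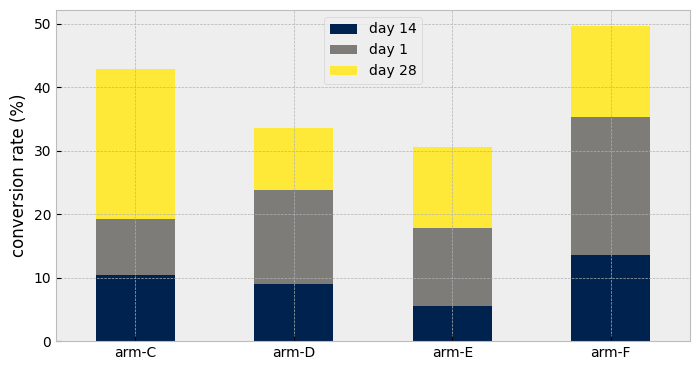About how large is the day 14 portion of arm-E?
≈ 5

day 14 top ≈ 5, bottom ≈ 0; segment ≈ 5.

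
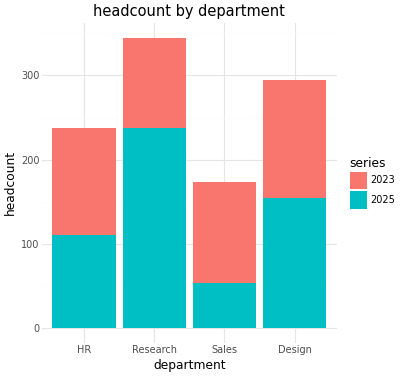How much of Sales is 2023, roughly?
≈ 100

2023 top ≈ 150, bottom ≈ 50; segment ≈ 100.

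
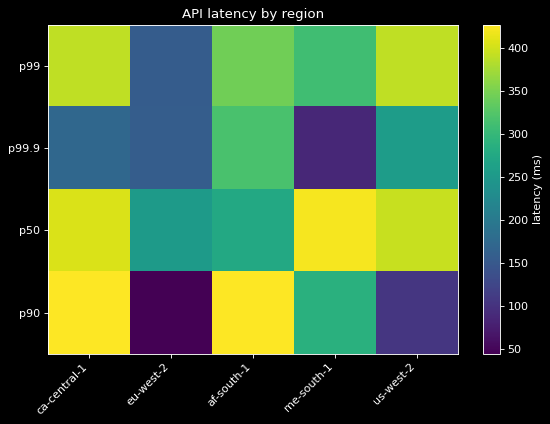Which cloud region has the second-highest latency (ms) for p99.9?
Top 3 for p99.9: af-south-1 ≈ 300, us-west-2 ≈ 250, ca-central-1 ≈ 150.

us-west-2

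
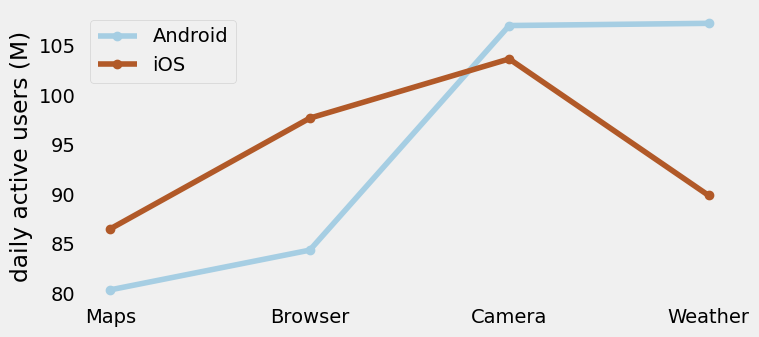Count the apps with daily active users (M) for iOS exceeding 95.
Above 95: Browser, Camera.

2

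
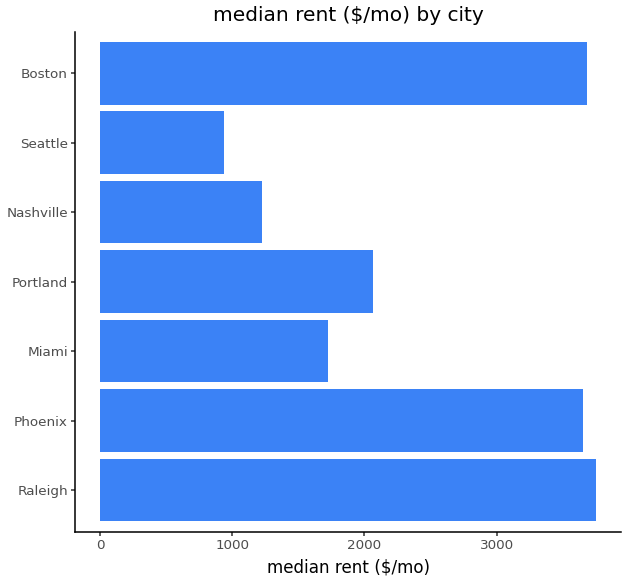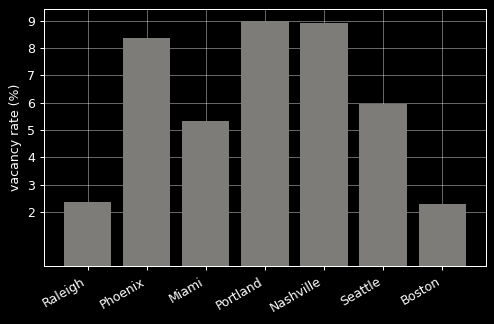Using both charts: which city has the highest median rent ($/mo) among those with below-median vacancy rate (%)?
Raleigh

Chart 2 median vacancy rate (%) ≈ 6; below-median cities: Raleigh, Miami, Boston. Among those, Raleigh has the highest median rent ($/mo) (≈ 4000).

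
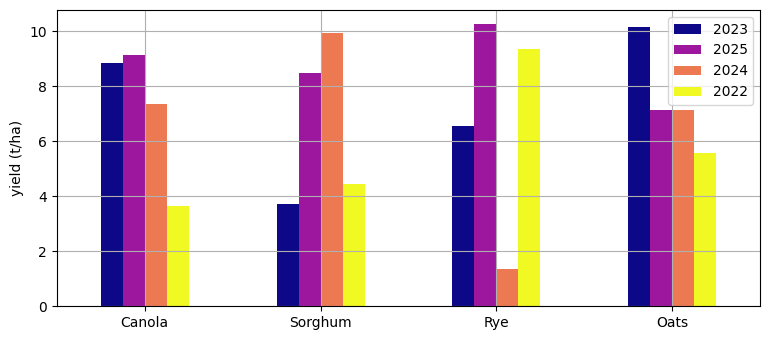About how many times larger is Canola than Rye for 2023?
≈ 1.29×

Canola ≈ 9, Rye ≈ 7; 9/7 ≈ 1.29.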